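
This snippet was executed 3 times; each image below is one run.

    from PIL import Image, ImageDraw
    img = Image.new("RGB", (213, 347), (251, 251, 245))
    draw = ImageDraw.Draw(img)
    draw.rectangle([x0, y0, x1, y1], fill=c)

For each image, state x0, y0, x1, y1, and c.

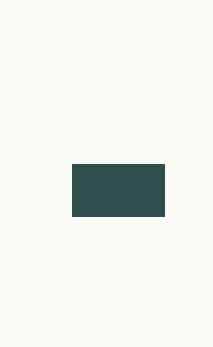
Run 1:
x0 = 72; y0 = 164; x1 = 164; y1 = 216; c = 'darkslategray'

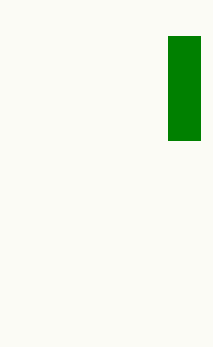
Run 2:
x0 = 168; y0 = 36; x1 = 200; y1 = 140; c = 'green'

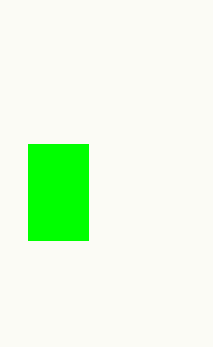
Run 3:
x0 = 28; y0 = 144; x1 = 88; y1 = 240; c = 'lime'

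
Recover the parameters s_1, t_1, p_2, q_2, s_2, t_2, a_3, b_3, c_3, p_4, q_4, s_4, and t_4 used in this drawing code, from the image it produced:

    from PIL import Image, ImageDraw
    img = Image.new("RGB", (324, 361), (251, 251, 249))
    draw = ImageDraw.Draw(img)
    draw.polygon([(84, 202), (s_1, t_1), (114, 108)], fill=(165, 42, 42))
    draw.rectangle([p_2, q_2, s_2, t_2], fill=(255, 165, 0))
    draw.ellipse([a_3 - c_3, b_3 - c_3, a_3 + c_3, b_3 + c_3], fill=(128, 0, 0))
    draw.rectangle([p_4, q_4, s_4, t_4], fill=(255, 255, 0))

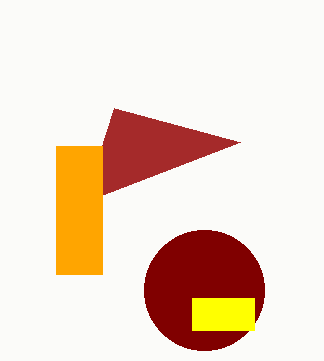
s_1 = 240; t_1 = 142; p_2 = 56; q_2 = 146; s_2 = 102; t_2 = 274; a_3 = 204; b_3 = 290; c_3 = 60; p_4 = 192; q_4 = 298; s_4 = 254; t_4 = 330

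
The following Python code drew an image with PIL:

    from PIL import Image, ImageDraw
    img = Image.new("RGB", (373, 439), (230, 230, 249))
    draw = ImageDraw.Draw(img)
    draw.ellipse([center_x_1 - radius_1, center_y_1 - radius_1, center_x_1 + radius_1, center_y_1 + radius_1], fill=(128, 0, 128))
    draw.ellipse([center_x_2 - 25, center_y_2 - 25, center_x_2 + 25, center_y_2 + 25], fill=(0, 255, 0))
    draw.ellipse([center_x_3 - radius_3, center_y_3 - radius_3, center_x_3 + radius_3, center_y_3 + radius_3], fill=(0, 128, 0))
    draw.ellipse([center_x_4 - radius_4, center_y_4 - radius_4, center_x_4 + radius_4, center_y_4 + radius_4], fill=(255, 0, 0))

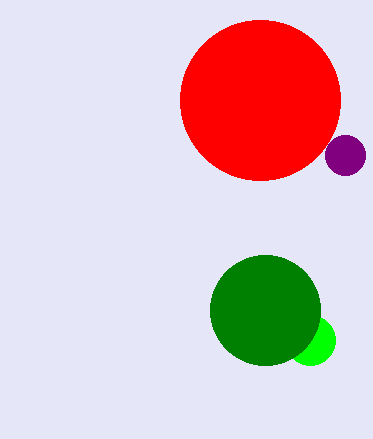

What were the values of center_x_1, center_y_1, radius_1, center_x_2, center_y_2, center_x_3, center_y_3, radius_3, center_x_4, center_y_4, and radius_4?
center_x_1 = 345, center_y_1 = 155, radius_1 = 20, center_x_2 = 310, center_y_2 = 340, center_x_3 = 265, center_y_3 = 310, radius_3 = 55, center_x_4 = 260, center_y_4 = 100, radius_4 = 80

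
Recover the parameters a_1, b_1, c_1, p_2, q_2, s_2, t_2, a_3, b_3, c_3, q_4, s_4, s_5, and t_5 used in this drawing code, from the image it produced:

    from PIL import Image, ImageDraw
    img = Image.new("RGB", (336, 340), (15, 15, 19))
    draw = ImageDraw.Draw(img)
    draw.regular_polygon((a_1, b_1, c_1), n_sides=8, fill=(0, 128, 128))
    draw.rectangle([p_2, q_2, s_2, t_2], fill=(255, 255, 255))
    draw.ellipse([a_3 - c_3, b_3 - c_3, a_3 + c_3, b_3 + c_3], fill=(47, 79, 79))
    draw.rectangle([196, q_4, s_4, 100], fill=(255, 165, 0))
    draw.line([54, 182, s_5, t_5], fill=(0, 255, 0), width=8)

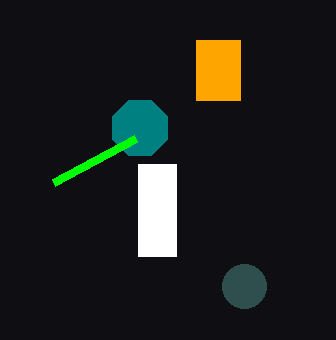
a_1 = 140; b_1 = 128; c_1 = 30; p_2 = 138; q_2 = 164; s_2 = 176; t_2 = 256; a_3 = 244; b_3 = 286; c_3 = 22; q_4 = 40; s_4 = 240; s_5 = 136; t_5 = 138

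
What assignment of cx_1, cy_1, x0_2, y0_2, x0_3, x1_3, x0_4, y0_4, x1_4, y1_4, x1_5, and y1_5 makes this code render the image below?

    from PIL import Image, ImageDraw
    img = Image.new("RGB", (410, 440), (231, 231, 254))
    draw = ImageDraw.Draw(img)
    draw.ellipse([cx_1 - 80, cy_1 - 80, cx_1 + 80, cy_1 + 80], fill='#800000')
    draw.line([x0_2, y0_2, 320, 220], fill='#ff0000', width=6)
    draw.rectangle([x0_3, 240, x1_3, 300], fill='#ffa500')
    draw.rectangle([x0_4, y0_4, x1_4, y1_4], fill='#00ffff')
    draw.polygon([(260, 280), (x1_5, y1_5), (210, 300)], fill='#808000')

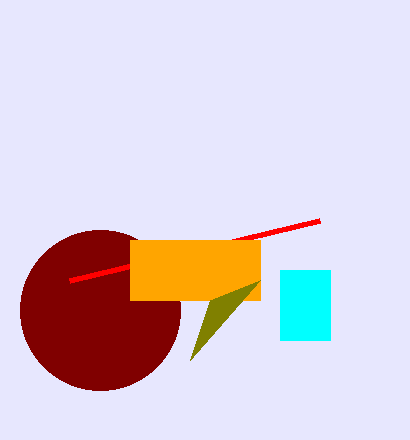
cx_1 = 100
cy_1 = 310
x0_2 = 70
y0_2 = 280
x0_3 = 130
x1_3 = 260
x0_4 = 280
y0_4 = 270
x1_4 = 330
y1_4 = 340
x1_5 = 190
y1_5 = 360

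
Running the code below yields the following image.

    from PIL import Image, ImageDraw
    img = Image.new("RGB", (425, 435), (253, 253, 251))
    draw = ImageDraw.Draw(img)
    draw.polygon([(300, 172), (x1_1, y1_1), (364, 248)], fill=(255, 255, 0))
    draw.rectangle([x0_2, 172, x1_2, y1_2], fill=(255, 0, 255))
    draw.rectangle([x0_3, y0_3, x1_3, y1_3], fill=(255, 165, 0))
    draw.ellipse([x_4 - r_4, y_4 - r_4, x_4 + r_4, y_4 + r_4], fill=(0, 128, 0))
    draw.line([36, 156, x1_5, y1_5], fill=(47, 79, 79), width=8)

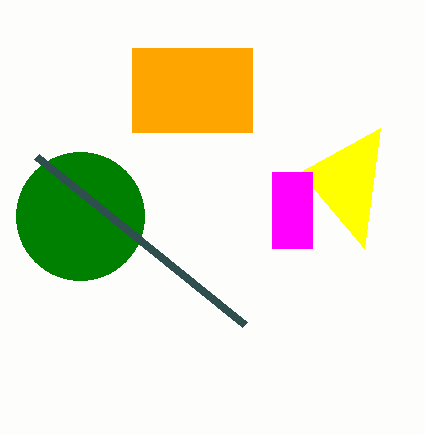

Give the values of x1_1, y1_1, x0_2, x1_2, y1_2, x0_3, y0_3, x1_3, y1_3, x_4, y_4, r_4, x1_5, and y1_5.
x1_1 = 380; y1_1 = 128; x0_2 = 272; x1_2 = 312; y1_2 = 248; x0_3 = 132; y0_3 = 48; x1_3 = 252; y1_3 = 132; x_4 = 80; y_4 = 216; r_4 = 64; x1_5 = 244; y1_5 = 324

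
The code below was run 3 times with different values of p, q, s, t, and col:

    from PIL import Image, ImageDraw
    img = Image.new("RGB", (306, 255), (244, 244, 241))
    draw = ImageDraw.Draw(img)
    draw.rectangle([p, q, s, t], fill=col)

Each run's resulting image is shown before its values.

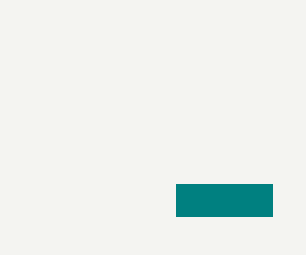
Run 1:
p = 176; q = 184; s = 272; t = 216; col = 'teal'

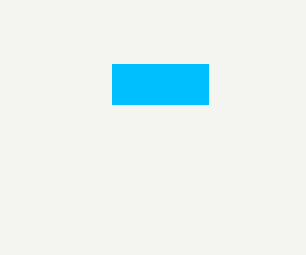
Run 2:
p = 112, q = 64, s = 208, t = 104, col = 'deepskyblue'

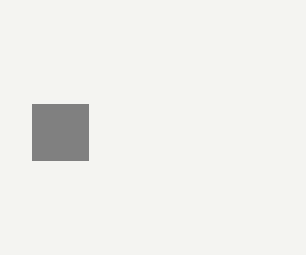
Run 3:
p = 32, q = 104, s = 88, t = 160, col = 'gray'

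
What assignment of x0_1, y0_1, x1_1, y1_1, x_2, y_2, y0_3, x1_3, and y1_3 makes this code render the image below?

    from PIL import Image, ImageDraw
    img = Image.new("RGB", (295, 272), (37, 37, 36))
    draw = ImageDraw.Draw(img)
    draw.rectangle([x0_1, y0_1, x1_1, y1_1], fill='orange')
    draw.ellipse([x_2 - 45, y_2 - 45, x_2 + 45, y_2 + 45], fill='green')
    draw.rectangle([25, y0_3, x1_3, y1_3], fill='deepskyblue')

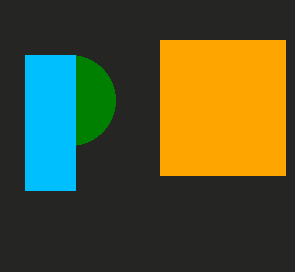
x0_1 = 160
y0_1 = 40
x1_1 = 285
y1_1 = 175
x_2 = 70
y_2 = 100
y0_3 = 55
x1_3 = 75
y1_3 = 190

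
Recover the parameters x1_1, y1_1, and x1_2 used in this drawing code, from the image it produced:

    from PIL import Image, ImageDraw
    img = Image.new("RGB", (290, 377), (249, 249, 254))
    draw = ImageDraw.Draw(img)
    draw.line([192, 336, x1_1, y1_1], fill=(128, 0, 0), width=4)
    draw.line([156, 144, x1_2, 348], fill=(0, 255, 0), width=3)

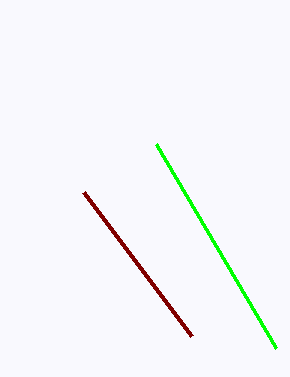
x1_1 = 84, y1_1 = 192, x1_2 = 276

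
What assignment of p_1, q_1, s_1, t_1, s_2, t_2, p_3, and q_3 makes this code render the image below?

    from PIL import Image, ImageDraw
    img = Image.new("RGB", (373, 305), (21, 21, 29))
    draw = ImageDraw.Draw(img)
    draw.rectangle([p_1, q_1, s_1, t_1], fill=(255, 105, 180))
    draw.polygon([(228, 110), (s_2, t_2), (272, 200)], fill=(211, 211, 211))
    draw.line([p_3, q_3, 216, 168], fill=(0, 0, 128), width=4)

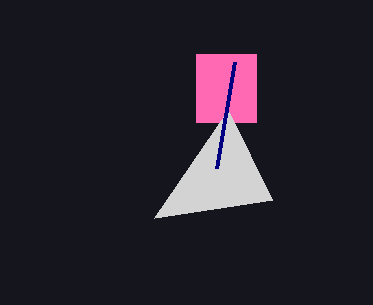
p_1 = 196, q_1 = 54, s_1 = 256, t_1 = 122, s_2 = 154, t_2 = 218, p_3 = 234, q_3 = 62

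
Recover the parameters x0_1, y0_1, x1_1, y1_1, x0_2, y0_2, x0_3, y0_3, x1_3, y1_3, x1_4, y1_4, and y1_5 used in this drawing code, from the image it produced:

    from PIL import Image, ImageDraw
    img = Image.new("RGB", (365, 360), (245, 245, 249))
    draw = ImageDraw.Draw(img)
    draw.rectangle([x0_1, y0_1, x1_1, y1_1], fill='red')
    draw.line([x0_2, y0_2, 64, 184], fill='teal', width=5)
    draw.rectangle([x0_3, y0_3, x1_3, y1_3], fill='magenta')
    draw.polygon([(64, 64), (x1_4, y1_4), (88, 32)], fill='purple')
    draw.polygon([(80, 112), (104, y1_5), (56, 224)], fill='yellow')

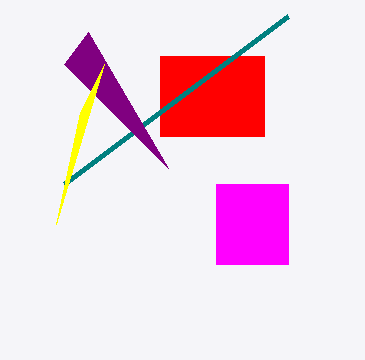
x0_1 = 160; y0_1 = 56; x1_1 = 264; y1_1 = 136; x0_2 = 288; y0_2 = 16; x0_3 = 216; y0_3 = 184; x1_3 = 288; y1_3 = 264; x1_4 = 168; y1_4 = 168; y1_5 = 64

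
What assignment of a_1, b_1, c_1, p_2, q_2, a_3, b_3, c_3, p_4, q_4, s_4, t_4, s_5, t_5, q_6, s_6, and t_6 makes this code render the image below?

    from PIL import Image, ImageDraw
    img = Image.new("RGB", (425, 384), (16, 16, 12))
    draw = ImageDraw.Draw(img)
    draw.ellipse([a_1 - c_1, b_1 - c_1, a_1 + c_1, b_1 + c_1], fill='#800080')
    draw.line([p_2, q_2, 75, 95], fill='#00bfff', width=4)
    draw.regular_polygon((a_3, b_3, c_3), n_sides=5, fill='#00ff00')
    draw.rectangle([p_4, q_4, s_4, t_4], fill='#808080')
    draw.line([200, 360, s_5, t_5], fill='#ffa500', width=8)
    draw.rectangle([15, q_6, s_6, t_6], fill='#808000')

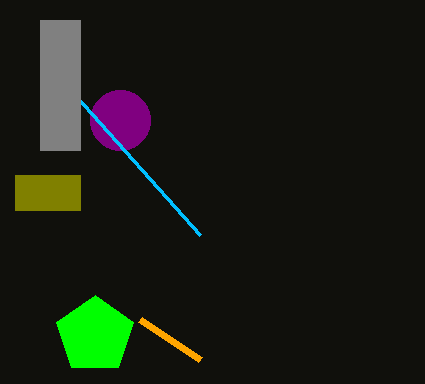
a_1 = 120, b_1 = 120, c_1 = 30, p_2 = 200, q_2 = 235, a_3 = 95, b_3 = 335, c_3 = 40, p_4 = 40, q_4 = 20, s_4 = 80, t_4 = 150, s_5 = 140, t_5 = 320, q_6 = 175, s_6 = 80, t_6 = 210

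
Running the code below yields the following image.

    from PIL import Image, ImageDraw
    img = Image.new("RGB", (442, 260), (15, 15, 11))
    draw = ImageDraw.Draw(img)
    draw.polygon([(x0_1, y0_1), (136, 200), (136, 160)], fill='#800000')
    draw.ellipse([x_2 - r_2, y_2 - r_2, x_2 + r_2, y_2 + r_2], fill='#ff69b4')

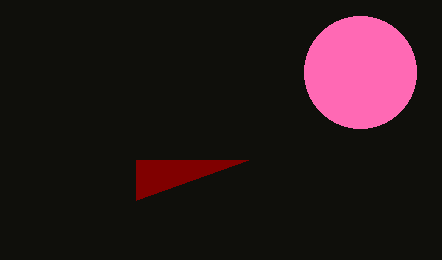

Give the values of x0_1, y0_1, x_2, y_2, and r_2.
x0_1 = 248; y0_1 = 160; x_2 = 360; y_2 = 72; r_2 = 56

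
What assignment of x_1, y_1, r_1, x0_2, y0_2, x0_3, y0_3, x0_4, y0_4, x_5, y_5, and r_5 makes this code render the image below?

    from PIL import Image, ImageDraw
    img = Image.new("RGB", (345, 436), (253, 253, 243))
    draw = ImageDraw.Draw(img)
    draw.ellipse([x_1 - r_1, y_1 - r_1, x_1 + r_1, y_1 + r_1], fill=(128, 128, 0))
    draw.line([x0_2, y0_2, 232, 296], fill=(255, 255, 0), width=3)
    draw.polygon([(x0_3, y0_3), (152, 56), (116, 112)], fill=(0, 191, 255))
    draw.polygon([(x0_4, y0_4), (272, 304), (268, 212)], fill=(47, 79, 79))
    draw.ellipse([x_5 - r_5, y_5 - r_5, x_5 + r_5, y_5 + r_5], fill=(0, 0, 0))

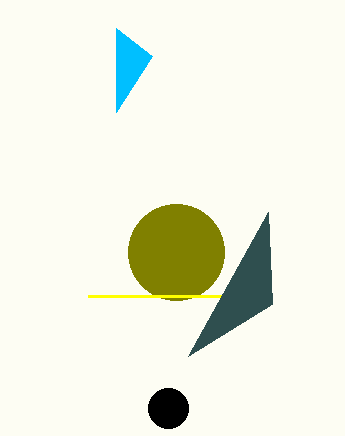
x_1 = 176; y_1 = 252; r_1 = 48; x0_2 = 88; y0_2 = 296; x0_3 = 116; y0_3 = 28; x0_4 = 188; y0_4 = 356; x_5 = 168; y_5 = 408; r_5 = 20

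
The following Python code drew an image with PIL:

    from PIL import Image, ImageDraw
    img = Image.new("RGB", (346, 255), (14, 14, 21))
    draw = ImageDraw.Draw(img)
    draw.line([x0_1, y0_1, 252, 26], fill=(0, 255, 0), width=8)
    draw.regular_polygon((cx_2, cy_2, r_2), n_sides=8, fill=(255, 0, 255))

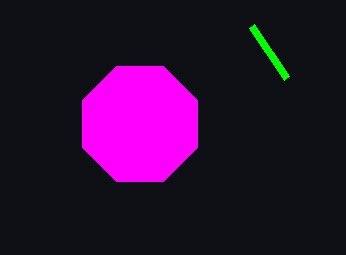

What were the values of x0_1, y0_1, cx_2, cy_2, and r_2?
x0_1 = 287, y0_1 = 78, cx_2 = 140, cy_2 = 124, r_2 = 62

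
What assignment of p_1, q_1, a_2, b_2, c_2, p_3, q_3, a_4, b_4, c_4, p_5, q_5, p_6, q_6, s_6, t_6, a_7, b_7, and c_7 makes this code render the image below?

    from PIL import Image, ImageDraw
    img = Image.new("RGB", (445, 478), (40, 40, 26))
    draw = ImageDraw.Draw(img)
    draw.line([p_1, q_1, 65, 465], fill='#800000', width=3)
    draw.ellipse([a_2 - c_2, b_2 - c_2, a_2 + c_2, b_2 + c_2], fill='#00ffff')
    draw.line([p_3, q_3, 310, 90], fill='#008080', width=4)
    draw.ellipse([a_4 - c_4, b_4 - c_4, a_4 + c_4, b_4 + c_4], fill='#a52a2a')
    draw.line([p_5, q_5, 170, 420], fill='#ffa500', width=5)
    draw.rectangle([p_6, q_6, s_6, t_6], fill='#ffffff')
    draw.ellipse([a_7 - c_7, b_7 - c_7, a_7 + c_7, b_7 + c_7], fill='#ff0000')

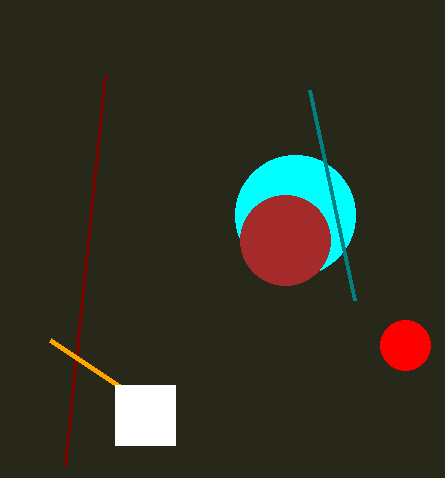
p_1 = 105
q_1 = 75
a_2 = 295
b_2 = 215
c_2 = 60
p_3 = 355
q_3 = 300
a_4 = 285
b_4 = 240
c_4 = 45
p_5 = 50
q_5 = 340
p_6 = 115
q_6 = 385
s_6 = 175
t_6 = 445
a_7 = 405
b_7 = 345
c_7 = 25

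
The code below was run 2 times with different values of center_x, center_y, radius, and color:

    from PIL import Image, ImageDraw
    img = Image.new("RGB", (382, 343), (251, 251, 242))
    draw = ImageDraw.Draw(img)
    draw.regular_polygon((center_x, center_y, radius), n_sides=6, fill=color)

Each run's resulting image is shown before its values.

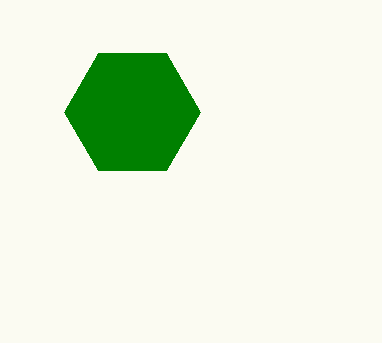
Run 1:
center_x = 132; center_y = 112; radius = 68; color = 'green'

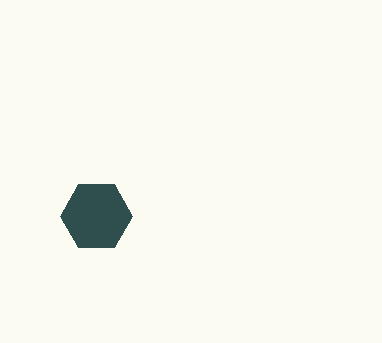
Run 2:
center_x = 96
center_y = 216
radius = 36
color = 'darkslategray'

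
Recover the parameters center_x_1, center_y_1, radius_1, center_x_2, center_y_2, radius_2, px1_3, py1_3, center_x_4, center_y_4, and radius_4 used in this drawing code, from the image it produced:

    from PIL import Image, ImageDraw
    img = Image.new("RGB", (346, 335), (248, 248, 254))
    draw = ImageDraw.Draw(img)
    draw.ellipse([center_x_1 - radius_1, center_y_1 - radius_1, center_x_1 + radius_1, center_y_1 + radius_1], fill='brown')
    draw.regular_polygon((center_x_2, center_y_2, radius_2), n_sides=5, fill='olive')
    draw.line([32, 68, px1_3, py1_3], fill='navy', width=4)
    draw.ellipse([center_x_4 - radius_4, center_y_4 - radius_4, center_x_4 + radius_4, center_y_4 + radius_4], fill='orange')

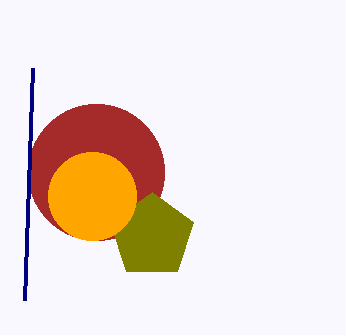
center_x_1 = 96, center_y_1 = 172, radius_1 = 68, center_x_2 = 152, center_y_2 = 236, radius_2 = 44, px1_3 = 24, py1_3 = 300, center_x_4 = 92, center_y_4 = 196, radius_4 = 44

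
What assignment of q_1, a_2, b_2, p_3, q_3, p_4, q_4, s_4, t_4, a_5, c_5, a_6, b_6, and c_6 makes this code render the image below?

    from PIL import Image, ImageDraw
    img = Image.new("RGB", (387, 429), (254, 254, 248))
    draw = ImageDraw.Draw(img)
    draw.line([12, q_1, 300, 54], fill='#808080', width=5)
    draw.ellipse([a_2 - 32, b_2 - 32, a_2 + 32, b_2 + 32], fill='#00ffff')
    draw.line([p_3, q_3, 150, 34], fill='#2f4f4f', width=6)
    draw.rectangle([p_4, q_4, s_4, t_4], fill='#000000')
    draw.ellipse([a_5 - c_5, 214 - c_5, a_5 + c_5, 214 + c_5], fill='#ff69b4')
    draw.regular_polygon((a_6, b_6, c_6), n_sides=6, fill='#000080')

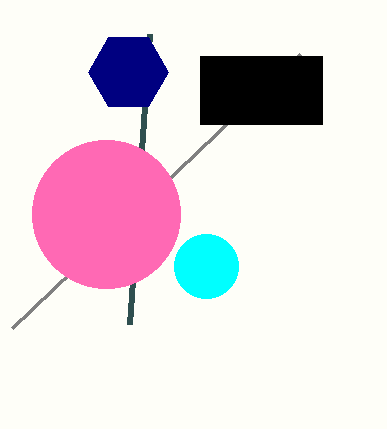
q_1 = 328, a_2 = 206, b_2 = 266, p_3 = 130, q_3 = 324, p_4 = 200, q_4 = 56, s_4 = 322, t_4 = 124, a_5 = 106, c_5 = 74, a_6 = 128, b_6 = 72, c_6 = 40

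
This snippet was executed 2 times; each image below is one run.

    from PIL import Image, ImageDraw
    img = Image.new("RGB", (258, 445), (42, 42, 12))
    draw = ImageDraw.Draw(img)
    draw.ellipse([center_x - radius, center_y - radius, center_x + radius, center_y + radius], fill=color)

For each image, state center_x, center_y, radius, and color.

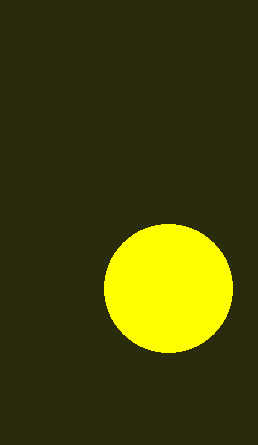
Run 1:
center_x = 168
center_y = 288
radius = 64
color = 'yellow'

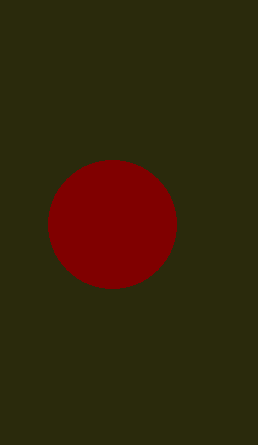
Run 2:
center_x = 112; center_y = 224; radius = 64; color = 'maroon'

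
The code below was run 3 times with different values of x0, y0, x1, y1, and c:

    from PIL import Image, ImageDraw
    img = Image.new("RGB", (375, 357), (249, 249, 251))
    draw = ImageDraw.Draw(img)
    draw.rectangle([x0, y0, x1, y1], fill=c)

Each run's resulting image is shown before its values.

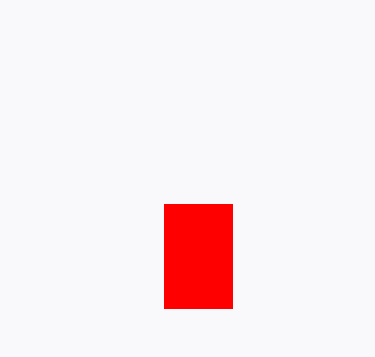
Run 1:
x0 = 164; y0 = 204; x1 = 232; y1 = 308; c = 'red'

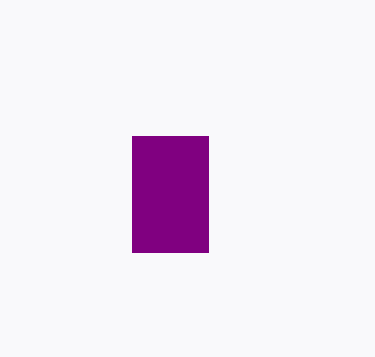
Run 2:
x0 = 132; y0 = 136; x1 = 208; y1 = 252; c = 'purple'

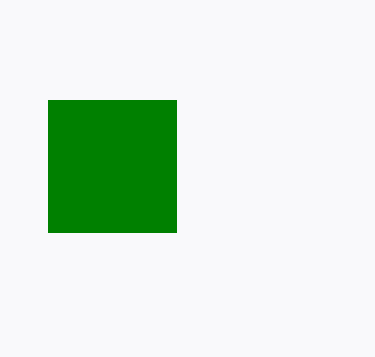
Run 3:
x0 = 48
y0 = 100
x1 = 176
y1 = 232
c = 'green'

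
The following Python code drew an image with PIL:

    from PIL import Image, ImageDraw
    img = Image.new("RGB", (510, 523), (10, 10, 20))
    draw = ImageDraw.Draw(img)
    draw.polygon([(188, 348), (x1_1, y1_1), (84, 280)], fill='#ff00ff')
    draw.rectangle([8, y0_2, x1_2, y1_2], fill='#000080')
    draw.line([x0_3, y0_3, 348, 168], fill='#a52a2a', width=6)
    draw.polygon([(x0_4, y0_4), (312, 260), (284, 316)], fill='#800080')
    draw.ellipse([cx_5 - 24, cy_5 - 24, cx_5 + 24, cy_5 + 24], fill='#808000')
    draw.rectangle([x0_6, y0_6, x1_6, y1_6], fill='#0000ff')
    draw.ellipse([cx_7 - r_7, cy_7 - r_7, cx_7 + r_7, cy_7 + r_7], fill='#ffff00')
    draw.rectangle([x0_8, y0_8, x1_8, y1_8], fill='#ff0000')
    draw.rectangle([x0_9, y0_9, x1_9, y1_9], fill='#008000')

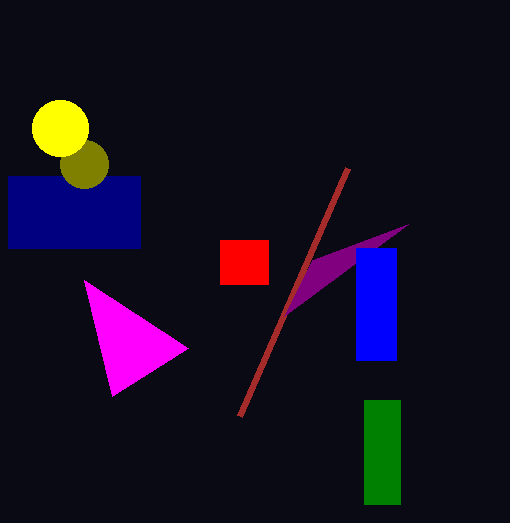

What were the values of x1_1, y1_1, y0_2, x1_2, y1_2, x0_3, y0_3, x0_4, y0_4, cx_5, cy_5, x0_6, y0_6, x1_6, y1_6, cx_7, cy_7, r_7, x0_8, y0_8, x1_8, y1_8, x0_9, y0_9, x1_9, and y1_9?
x1_1 = 112
y1_1 = 396
y0_2 = 176
x1_2 = 140
y1_2 = 248
x0_3 = 240
y0_3 = 416
x0_4 = 408
y0_4 = 224
cx_5 = 84
cy_5 = 164
x0_6 = 356
y0_6 = 248
x1_6 = 396
y1_6 = 360
cx_7 = 60
cy_7 = 128
r_7 = 28
x0_8 = 220
y0_8 = 240
x1_8 = 268
y1_8 = 284
x0_9 = 364
y0_9 = 400
x1_9 = 400
y1_9 = 504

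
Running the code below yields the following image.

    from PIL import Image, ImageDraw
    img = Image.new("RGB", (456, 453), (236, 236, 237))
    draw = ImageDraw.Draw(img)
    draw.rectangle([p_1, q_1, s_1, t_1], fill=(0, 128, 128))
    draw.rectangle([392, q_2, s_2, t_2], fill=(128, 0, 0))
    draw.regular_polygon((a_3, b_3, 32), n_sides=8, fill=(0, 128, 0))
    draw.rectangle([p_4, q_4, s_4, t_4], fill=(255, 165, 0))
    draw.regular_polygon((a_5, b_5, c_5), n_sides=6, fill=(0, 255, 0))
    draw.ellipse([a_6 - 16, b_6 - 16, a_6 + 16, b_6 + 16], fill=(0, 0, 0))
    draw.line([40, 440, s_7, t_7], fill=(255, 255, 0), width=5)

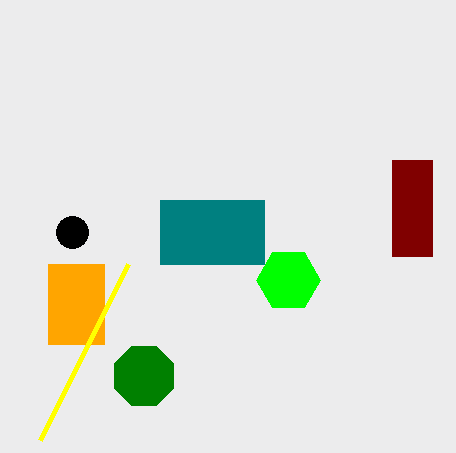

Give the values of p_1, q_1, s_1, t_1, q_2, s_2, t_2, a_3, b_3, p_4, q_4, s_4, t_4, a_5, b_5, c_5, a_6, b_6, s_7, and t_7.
p_1 = 160; q_1 = 200; s_1 = 264; t_1 = 264; q_2 = 160; s_2 = 432; t_2 = 256; a_3 = 144; b_3 = 376; p_4 = 48; q_4 = 264; s_4 = 104; t_4 = 344; a_5 = 288; b_5 = 280; c_5 = 32; a_6 = 72; b_6 = 232; s_7 = 128; t_7 = 264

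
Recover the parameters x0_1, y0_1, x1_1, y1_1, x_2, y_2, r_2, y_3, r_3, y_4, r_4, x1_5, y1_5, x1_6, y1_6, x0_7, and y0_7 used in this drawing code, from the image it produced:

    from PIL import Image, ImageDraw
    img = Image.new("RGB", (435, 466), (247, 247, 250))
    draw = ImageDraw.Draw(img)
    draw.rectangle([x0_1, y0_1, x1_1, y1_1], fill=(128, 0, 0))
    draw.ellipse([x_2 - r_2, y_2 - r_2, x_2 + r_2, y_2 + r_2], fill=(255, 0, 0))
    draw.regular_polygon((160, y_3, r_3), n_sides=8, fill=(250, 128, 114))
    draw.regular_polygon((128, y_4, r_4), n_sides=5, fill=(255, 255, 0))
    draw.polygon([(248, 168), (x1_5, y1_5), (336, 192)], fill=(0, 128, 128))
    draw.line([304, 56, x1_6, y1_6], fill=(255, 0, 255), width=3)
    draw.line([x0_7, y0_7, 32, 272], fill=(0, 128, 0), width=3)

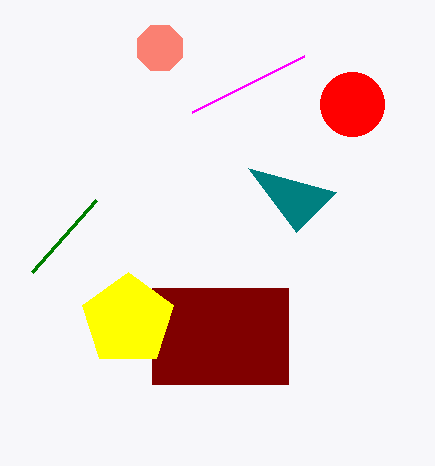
x0_1 = 152
y0_1 = 288
x1_1 = 288
y1_1 = 384
x_2 = 352
y_2 = 104
r_2 = 32
y_3 = 48
r_3 = 24
y_4 = 320
r_4 = 48
x1_5 = 296
y1_5 = 232
x1_6 = 192
y1_6 = 112
x0_7 = 96
y0_7 = 200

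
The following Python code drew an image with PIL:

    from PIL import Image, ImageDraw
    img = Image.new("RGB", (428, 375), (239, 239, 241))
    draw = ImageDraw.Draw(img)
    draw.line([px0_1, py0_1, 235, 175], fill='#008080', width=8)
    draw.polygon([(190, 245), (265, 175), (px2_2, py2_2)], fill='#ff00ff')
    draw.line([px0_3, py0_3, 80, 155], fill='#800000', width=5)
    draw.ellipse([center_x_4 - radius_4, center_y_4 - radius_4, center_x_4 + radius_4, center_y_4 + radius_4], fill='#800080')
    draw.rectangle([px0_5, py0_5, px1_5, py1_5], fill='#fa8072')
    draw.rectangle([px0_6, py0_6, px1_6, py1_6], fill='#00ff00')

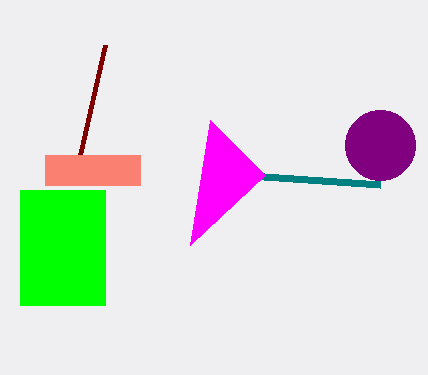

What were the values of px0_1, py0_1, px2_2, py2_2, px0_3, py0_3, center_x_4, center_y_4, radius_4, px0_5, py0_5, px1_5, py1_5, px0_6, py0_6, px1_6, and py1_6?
px0_1 = 380; py0_1 = 185; px2_2 = 210; py2_2 = 120; px0_3 = 105; py0_3 = 45; center_x_4 = 380; center_y_4 = 145; radius_4 = 35; px0_5 = 45; py0_5 = 155; px1_5 = 140; py1_5 = 185; px0_6 = 20; py0_6 = 190; px1_6 = 105; py1_6 = 305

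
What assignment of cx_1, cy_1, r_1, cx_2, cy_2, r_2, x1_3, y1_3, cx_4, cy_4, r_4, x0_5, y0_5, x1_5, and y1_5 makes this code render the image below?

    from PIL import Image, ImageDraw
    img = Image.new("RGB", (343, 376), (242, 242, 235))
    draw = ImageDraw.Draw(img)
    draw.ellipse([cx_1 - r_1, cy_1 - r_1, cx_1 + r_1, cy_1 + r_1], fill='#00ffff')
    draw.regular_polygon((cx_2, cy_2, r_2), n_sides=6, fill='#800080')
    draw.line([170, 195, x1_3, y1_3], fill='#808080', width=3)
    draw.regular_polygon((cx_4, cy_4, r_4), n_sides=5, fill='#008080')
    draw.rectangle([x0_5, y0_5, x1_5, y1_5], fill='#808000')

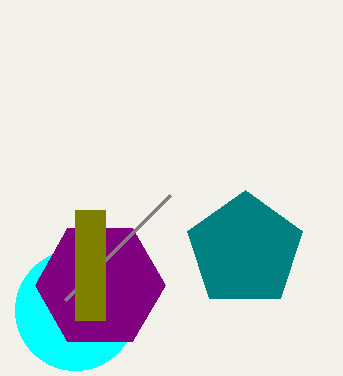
cx_1 = 75
cy_1 = 310
r_1 = 60
cx_2 = 100
cy_2 = 285
r_2 = 65
x1_3 = 65
y1_3 = 300
cx_4 = 245
cy_4 = 250
r_4 = 60
x0_5 = 75
y0_5 = 210
x1_5 = 105
y1_5 = 320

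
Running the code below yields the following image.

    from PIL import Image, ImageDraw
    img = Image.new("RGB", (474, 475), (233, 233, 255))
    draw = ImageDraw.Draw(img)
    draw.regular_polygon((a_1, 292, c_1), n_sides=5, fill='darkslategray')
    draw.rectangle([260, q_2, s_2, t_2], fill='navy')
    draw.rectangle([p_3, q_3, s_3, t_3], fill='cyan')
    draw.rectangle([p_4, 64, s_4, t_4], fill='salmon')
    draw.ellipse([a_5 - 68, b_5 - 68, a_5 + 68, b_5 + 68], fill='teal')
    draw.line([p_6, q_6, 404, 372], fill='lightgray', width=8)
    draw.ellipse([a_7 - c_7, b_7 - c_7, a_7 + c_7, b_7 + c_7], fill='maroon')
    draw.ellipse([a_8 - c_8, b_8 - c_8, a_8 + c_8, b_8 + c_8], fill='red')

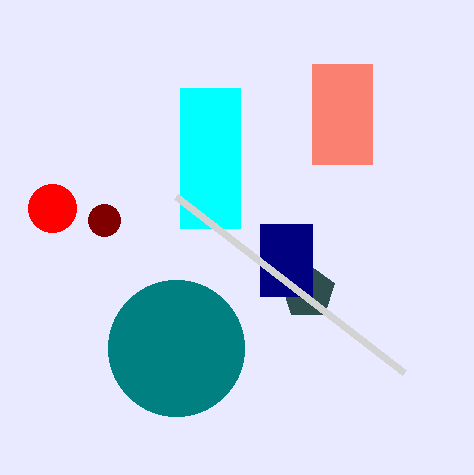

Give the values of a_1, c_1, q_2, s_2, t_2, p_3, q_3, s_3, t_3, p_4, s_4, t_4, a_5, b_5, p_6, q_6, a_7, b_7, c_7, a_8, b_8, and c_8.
a_1 = 308; c_1 = 28; q_2 = 224; s_2 = 312; t_2 = 296; p_3 = 180; q_3 = 88; s_3 = 240; t_3 = 228; p_4 = 312; s_4 = 372; t_4 = 164; a_5 = 176; b_5 = 348; p_6 = 176; q_6 = 196; a_7 = 104; b_7 = 220; c_7 = 16; a_8 = 52; b_8 = 208; c_8 = 24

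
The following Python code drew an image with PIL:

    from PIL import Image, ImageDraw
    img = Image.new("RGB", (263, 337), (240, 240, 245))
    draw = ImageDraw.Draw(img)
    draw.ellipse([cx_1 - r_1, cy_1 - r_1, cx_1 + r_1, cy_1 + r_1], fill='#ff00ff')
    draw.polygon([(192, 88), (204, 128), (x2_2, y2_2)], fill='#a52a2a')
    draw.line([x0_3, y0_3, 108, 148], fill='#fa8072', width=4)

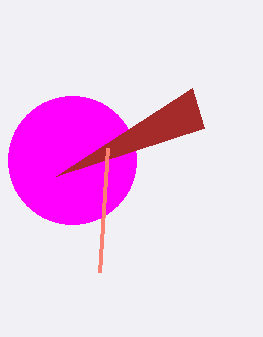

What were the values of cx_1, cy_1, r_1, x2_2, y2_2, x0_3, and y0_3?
cx_1 = 72; cy_1 = 160; r_1 = 64; x2_2 = 56; y2_2 = 176; x0_3 = 100; y0_3 = 272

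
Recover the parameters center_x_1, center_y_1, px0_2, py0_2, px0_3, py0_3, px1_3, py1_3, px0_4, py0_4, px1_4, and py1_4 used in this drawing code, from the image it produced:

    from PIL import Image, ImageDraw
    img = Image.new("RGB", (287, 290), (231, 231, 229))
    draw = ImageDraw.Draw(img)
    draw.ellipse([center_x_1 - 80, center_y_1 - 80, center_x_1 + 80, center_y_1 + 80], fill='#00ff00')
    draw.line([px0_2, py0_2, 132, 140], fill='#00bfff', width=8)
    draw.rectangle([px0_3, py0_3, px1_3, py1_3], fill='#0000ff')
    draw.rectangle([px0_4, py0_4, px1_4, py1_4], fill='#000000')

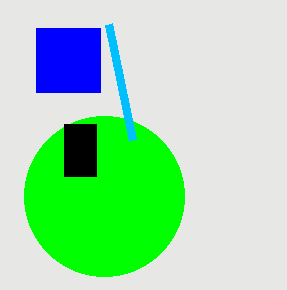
center_x_1 = 104; center_y_1 = 196; px0_2 = 108; py0_2 = 24; px0_3 = 36; py0_3 = 28; px1_3 = 100; py1_3 = 92; px0_4 = 64; py0_4 = 124; px1_4 = 96; py1_4 = 176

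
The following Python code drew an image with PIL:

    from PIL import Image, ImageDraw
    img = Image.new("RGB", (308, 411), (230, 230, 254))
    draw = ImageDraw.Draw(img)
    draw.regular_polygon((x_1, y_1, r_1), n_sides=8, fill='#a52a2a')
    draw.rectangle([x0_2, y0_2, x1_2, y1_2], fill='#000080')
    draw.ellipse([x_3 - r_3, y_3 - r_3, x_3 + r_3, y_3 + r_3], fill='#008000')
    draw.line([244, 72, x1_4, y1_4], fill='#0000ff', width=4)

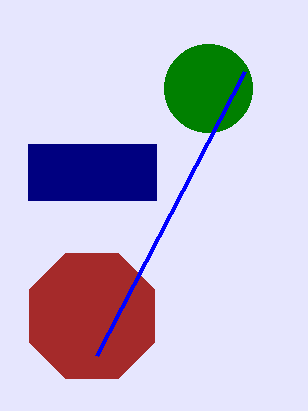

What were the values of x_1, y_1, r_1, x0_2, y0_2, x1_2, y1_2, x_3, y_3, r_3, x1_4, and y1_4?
x_1 = 92, y_1 = 316, r_1 = 68, x0_2 = 28, y0_2 = 144, x1_2 = 156, y1_2 = 200, x_3 = 208, y_3 = 88, r_3 = 44, x1_4 = 96, y1_4 = 356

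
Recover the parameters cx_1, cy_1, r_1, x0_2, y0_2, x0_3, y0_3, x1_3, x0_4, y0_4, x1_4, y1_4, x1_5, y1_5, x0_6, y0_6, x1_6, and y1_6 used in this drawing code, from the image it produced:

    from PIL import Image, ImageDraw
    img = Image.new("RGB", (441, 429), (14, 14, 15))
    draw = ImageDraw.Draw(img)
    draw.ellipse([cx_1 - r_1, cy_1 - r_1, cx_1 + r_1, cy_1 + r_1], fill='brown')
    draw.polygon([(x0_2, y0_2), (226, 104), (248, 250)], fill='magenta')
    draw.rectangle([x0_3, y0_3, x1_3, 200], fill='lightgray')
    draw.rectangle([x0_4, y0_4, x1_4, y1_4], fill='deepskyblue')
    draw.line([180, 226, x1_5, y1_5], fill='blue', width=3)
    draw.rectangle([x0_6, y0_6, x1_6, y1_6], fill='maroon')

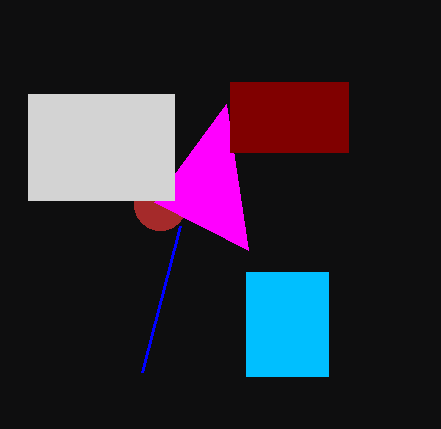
cx_1 = 160
cy_1 = 204
r_1 = 26
x0_2 = 154
y0_2 = 202
x0_3 = 28
y0_3 = 94
x1_3 = 174
x0_4 = 246
y0_4 = 272
x1_4 = 328
y1_4 = 376
x1_5 = 142
y1_5 = 372
x0_6 = 230
y0_6 = 82
x1_6 = 348
y1_6 = 152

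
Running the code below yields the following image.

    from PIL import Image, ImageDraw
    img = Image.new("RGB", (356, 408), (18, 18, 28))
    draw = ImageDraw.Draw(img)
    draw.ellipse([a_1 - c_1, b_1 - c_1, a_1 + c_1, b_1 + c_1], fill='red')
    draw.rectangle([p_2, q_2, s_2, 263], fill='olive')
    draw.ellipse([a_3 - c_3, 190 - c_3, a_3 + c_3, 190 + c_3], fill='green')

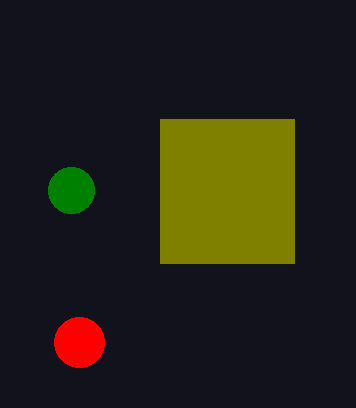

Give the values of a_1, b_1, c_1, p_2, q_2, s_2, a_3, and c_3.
a_1 = 79; b_1 = 342; c_1 = 25; p_2 = 160; q_2 = 119; s_2 = 294; a_3 = 71; c_3 = 23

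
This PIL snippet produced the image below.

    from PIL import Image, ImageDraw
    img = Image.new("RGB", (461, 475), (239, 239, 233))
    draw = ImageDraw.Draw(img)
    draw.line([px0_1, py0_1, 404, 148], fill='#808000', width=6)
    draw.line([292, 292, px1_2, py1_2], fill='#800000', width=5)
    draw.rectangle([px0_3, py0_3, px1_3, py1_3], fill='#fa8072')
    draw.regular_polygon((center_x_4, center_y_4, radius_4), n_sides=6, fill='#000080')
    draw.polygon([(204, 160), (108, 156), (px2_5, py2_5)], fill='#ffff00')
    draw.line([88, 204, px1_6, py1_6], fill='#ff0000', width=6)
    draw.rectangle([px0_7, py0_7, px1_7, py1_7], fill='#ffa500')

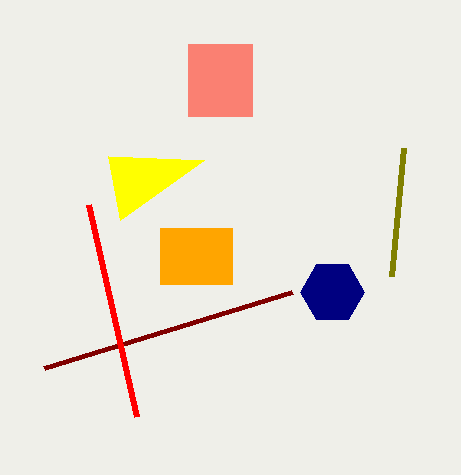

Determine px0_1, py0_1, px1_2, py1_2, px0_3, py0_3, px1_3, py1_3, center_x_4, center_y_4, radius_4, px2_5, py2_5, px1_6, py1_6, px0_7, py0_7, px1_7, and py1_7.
px0_1 = 392, py0_1 = 276, px1_2 = 44, py1_2 = 368, px0_3 = 188, py0_3 = 44, px1_3 = 252, py1_3 = 116, center_x_4 = 332, center_y_4 = 292, radius_4 = 32, px2_5 = 120, py2_5 = 220, px1_6 = 136, py1_6 = 416, px0_7 = 160, py0_7 = 228, px1_7 = 232, py1_7 = 284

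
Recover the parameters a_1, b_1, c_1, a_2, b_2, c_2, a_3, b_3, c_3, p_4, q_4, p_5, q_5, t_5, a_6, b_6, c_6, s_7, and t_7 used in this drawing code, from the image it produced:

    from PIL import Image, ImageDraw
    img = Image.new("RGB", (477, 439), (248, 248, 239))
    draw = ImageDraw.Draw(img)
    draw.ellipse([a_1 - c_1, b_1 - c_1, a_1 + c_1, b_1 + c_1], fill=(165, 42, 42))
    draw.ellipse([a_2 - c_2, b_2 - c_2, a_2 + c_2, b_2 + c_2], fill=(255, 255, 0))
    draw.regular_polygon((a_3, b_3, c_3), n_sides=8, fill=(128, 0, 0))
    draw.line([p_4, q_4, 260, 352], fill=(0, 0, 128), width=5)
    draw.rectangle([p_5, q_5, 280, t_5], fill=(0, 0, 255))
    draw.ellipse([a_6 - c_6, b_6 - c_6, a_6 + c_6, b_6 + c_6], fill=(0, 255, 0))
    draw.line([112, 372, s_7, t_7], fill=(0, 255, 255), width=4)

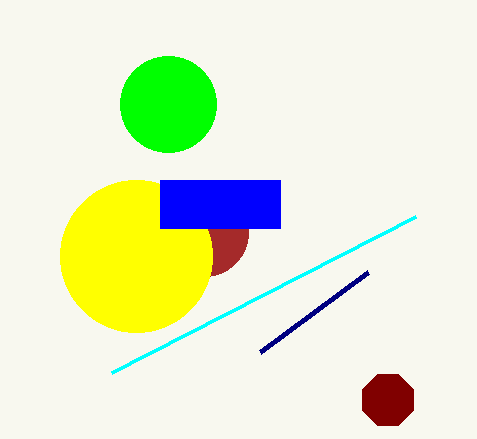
a_1 = 204
b_1 = 232
c_1 = 44
a_2 = 136
b_2 = 256
c_2 = 76
a_3 = 388
b_3 = 400
c_3 = 28
p_4 = 368
q_4 = 272
p_5 = 160
q_5 = 180
t_5 = 228
a_6 = 168
b_6 = 104
c_6 = 48
s_7 = 416
t_7 = 216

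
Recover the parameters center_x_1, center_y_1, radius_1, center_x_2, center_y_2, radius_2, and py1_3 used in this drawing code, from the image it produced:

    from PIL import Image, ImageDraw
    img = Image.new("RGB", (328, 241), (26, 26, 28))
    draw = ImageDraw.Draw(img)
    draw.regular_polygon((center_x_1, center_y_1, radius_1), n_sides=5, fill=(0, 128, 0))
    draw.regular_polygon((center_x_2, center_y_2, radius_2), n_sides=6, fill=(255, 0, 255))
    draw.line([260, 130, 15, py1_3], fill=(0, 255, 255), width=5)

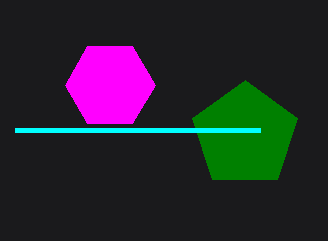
center_x_1 = 245, center_y_1 = 135, radius_1 = 55, center_x_2 = 110, center_y_2 = 85, radius_2 = 45, py1_3 = 130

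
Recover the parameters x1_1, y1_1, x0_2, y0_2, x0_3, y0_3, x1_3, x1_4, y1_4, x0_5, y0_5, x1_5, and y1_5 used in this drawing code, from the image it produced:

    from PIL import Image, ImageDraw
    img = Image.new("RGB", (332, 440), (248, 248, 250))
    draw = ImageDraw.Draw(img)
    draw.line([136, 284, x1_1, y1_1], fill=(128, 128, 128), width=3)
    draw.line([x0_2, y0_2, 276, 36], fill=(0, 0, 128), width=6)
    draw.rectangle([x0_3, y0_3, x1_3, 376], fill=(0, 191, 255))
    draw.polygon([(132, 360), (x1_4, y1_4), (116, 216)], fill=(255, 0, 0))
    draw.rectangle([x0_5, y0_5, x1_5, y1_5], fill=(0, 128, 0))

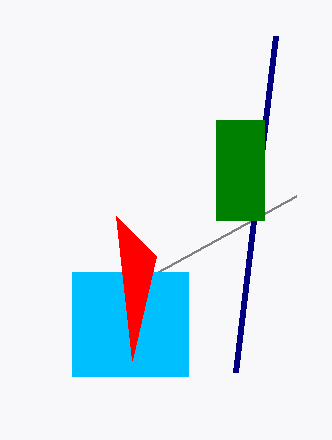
x1_1 = 296
y1_1 = 196
x0_2 = 236
y0_2 = 372
x0_3 = 72
y0_3 = 272
x1_3 = 188
x1_4 = 156
y1_4 = 256
x0_5 = 216
y0_5 = 120
x1_5 = 264
y1_5 = 220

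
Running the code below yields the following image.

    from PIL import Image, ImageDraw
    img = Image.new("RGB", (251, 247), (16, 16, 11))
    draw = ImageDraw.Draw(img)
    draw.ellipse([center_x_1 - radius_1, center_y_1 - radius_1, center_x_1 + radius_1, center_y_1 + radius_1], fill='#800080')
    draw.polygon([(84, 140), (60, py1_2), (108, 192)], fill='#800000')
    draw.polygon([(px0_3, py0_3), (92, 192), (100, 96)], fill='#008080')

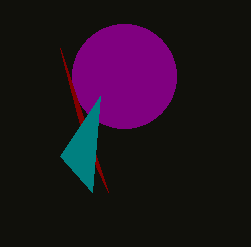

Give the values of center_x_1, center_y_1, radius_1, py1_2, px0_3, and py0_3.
center_x_1 = 124
center_y_1 = 76
radius_1 = 52
py1_2 = 48
px0_3 = 60
py0_3 = 156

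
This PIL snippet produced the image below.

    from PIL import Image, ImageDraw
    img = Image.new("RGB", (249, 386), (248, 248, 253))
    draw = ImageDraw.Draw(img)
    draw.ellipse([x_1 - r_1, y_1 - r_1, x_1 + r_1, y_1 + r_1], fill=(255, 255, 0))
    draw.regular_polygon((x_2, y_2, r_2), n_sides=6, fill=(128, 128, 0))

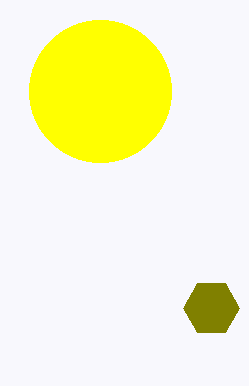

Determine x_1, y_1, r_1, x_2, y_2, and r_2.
x_1 = 100
y_1 = 91
r_1 = 71
x_2 = 211
y_2 = 308
r_2 = 28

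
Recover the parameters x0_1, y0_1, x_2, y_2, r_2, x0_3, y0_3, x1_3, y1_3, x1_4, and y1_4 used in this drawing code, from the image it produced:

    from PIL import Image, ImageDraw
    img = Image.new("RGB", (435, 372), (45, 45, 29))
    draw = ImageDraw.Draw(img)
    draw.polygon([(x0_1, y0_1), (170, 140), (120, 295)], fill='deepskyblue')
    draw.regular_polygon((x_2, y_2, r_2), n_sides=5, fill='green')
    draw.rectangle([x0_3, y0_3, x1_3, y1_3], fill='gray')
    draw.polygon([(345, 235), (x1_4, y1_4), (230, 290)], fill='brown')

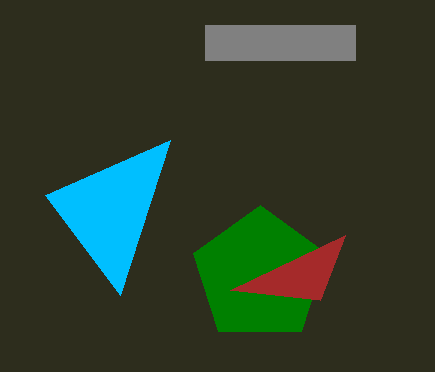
x0_1 = 45
y0_1 = 195
x_2 = 260
y_2 = 275
r_2 = 70
x0_3 = 205
y0_3 = 25
x1_3 = 355
y1_3 = 60
x1_4 = 320
y1_4 = 300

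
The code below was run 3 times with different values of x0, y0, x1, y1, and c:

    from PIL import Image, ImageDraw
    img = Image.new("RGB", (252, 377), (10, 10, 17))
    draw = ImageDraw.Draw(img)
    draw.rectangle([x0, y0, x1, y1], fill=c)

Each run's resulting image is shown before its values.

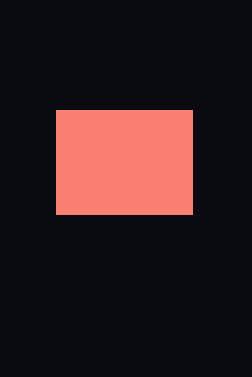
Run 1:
x0 = 56; y0 = 110; x1 = 192; y1 = 214; c = 'salmon'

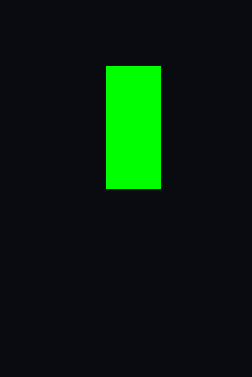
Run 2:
x0 = 106; y0 = 66; x1 = 160; y1 = 188; c = 'lime'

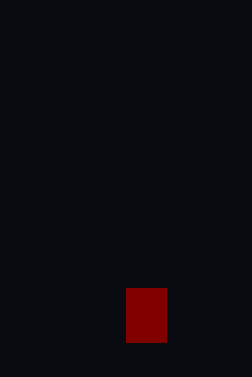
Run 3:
x0 = 126
y0 = 288
x1 = 166
y1 = 342
c = 'maroon'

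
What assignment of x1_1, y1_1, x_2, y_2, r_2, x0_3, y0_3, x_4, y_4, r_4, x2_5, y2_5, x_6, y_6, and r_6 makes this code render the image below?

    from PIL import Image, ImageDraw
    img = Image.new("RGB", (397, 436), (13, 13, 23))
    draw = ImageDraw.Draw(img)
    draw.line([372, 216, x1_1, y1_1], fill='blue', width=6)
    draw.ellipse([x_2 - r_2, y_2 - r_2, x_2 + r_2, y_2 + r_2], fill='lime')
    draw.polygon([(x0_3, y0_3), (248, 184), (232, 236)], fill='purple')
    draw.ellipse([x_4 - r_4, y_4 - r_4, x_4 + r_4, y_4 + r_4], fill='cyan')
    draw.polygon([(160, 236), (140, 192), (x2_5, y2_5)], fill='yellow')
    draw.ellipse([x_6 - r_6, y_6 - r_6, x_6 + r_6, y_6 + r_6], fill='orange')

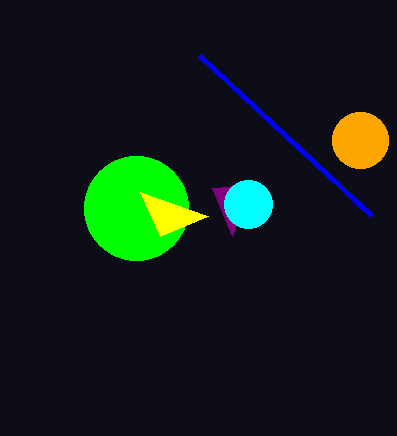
x1_1 = 200; y1_1 = 56; x_2 = 136; y_2 = 208; r_2 = 52; x0_3 = 212; y0_3 = 188; x_4 = 248; y_4 = 204; r_4 = 24; x2_5 = 208; y2_5 = 216; x_6 = 360; y_6 = 140; r_6 = 28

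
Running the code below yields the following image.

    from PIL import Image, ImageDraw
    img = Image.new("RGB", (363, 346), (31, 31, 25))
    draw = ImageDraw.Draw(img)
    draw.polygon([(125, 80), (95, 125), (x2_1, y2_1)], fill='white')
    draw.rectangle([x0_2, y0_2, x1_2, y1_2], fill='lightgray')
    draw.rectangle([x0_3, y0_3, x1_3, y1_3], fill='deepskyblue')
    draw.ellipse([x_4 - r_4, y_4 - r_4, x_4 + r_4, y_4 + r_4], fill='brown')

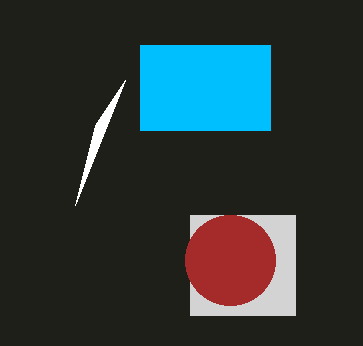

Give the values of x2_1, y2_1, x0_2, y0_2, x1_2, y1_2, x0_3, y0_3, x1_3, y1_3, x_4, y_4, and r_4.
x2_1 = 75; y2_1 = 205; x0_2 = 190; y0_2 = 215; x1_2 = 295; y1_2 = 315; x0_3 = 140; y0_3 = 45; x1_3 = 270; y1_3 = 130; x_4 = 230; y_4 = 260; r_4 = 45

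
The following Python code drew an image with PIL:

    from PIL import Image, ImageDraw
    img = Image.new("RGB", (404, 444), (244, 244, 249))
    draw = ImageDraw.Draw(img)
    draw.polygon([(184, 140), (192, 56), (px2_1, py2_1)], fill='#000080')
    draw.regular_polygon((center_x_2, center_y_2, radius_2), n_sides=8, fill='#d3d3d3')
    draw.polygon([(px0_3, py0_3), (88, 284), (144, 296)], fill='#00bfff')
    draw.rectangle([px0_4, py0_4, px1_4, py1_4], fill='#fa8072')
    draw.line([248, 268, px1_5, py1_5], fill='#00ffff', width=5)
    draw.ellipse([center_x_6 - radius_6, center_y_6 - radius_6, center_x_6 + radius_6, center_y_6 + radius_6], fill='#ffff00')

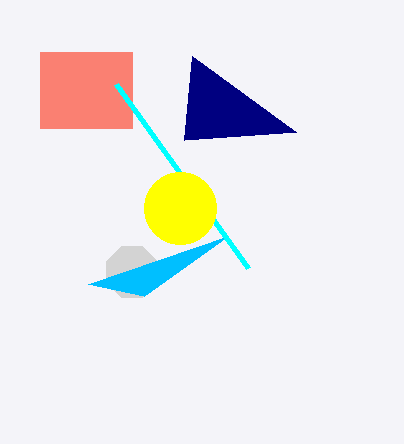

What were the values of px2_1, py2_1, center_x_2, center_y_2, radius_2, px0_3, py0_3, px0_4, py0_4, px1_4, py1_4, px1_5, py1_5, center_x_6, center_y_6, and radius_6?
px2_1 = 296
py2_1 = 132
center_x_2 = 132
center_y_2 = 272
radius_2 = 28
px0_3 = 228
py0_3 = 236
px0_4 = 40
py0_4 = 52
px1_4 = 132
py1_4 = 128
px1_5 = 116
py1_5 = 84
center_x_6 = 180
center_y_6 = 208
radius_6 = 36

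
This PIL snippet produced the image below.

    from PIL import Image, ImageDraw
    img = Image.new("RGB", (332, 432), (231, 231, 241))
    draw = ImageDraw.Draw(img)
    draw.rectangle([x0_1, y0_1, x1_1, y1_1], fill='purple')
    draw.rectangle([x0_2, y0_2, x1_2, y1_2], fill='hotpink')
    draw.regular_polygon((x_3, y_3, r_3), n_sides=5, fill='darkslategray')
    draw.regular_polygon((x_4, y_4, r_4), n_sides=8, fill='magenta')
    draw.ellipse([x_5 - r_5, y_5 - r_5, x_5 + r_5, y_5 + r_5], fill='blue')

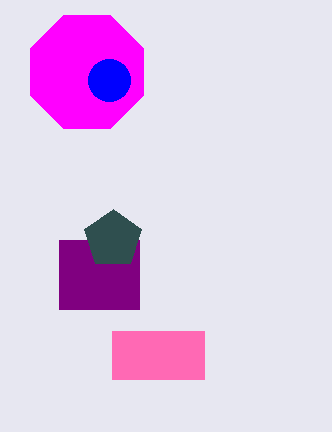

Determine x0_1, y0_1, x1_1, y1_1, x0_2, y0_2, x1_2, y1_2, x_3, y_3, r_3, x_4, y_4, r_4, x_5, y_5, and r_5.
x0_1 = 59
y0_1 = 240
x1_1 = 139
y1_1 = 309
x0_2 = 112
y0_2 = 331
x1_2 = 204
y1_2 = 379
x_3 = 113
y_3 = 239
r_3 = 30
x_4 = 87
y_4 = 72
r_4 = 61
x_5 = 109
y_5 = 80
r_5 = 21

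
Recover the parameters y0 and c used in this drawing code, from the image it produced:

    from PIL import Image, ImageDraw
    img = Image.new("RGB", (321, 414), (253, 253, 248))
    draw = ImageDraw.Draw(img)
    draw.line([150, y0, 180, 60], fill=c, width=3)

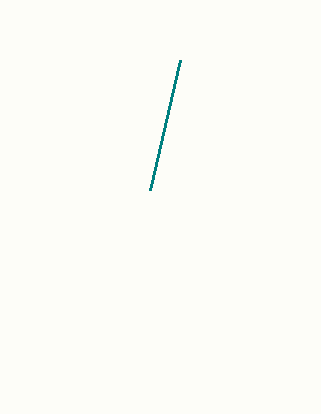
y0 = 190, c = 'teal'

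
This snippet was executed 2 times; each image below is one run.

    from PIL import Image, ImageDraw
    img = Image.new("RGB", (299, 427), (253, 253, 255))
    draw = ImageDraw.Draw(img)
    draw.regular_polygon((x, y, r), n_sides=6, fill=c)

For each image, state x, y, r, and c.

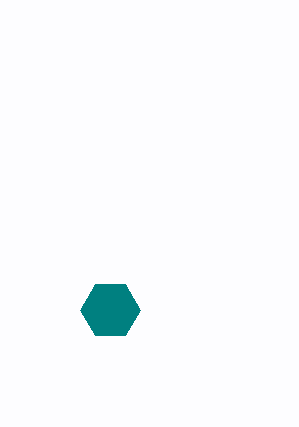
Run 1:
x = 110, y = 310, r = 30, c = 'teal'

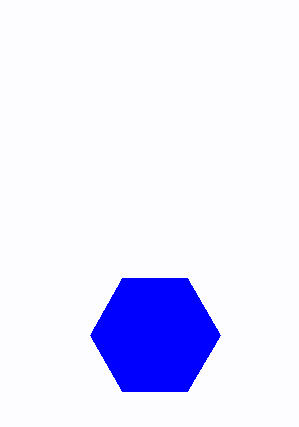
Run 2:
x = 155
y = 335
r = 65
c = 'blue'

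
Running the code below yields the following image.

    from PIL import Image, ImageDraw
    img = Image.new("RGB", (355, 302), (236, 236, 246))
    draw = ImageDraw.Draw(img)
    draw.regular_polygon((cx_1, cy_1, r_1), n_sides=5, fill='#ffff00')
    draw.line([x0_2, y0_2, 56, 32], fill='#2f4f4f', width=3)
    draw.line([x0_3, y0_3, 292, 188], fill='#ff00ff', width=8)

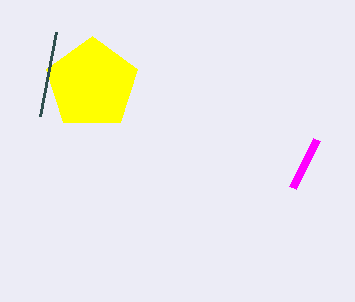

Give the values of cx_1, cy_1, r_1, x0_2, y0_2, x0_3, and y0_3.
cx_1 = 92
cy_1 = 84
r_1 = 48
x0_2 = 40
y0_2 = 116
x0_3 = 316
y0_3 = 140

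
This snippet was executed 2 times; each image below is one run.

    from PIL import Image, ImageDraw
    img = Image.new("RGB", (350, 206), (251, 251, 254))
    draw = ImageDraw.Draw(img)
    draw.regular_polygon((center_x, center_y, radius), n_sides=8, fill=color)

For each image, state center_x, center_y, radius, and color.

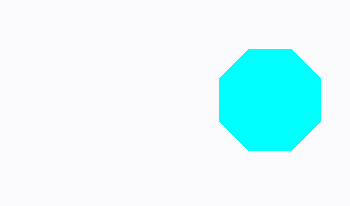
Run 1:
center_x = 270
center_y = 100
radius = 55
color = 'cyan'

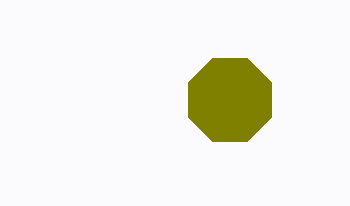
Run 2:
center_x = 230; center_y = 100; radius = 45; color = 'olive'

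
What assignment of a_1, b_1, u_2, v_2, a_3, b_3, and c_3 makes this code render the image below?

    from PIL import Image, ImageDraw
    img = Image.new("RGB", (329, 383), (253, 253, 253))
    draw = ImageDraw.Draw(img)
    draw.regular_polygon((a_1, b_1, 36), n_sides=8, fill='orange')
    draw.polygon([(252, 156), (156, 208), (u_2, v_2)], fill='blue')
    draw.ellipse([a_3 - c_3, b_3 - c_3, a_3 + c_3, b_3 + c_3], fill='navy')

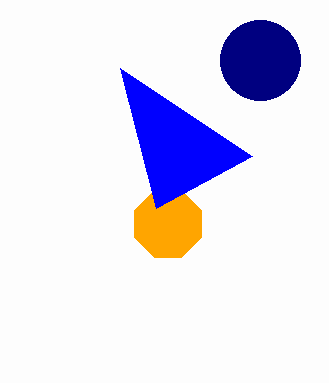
a_1 = 168; b_1 = 224; u_2 = 120; v_2 = 68; a_3 = 260; b_3 = 60; c_3 = 40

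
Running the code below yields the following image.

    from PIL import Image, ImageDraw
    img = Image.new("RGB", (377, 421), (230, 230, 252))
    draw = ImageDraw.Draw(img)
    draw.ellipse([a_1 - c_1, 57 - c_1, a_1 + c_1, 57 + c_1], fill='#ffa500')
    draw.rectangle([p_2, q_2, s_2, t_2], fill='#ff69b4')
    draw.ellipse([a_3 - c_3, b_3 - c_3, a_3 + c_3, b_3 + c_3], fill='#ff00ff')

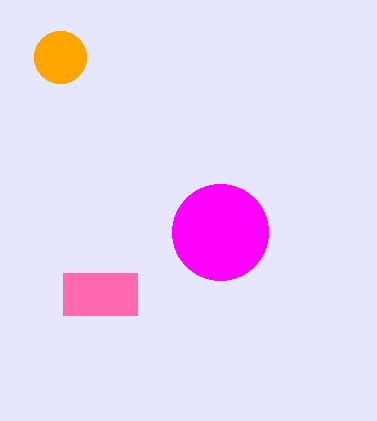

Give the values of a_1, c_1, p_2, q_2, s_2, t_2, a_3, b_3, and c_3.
a_1 = 60
c_1 = 26
p_2 = 63
q_2 = 273
s_2 = 137
t_2 = 315
a_3 = 220
b_3 = 232
c_3 = 48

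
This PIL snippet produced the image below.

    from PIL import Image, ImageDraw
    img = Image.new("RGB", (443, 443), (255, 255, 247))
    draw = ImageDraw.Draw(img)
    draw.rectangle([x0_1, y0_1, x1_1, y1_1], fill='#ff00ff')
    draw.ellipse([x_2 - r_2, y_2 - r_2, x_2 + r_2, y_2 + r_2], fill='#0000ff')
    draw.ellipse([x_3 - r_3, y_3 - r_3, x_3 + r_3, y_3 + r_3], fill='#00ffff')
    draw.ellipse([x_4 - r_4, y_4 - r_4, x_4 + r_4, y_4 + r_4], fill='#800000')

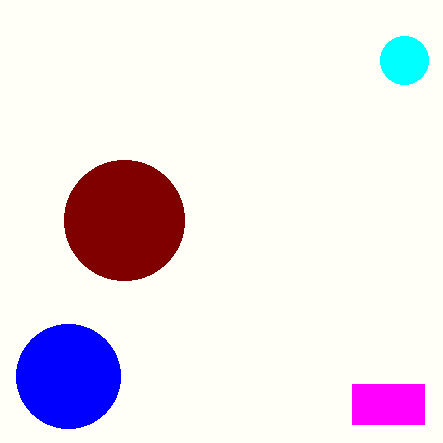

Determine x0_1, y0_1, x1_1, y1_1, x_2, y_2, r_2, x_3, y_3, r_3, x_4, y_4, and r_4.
x0_1 = 352, y0_1 = 384, x1_1 = 424, y1_1 = 424, x_2 = 68, y_2 = 376, r_2 = 52, x_3 = 404, y_3 = 60, r_3 = 24, x_4 = 124, y_4 = 220, r_4 = 60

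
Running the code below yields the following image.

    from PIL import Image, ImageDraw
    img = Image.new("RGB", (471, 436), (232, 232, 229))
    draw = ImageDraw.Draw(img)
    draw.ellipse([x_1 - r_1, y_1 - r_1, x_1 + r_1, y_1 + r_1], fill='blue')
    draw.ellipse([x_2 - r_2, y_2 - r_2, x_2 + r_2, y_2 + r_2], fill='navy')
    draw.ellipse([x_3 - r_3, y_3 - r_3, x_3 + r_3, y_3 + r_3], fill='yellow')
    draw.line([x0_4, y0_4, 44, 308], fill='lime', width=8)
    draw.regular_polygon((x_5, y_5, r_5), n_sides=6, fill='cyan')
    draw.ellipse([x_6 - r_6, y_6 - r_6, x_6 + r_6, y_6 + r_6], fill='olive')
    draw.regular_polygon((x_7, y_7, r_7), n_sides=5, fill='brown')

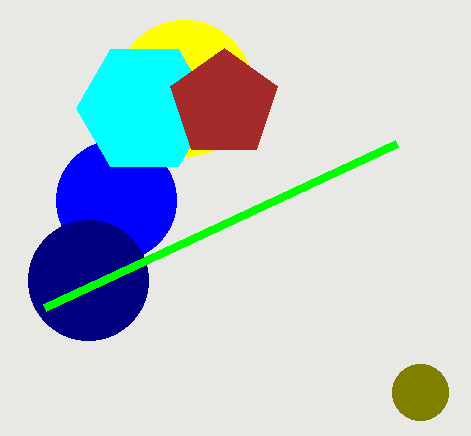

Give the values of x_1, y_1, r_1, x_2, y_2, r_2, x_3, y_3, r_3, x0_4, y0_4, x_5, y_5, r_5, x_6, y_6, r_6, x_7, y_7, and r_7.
x_1 = 116
y_1 = 200
r_1 = 60
x_2 = 88
y_2 = 280
r_2 = 60
x_3 = 184
y_3 = 88
r_3 = 68
x0_4 = 396
y0_4 = 144
x_5 = 144
y_5 = 108
r_5 = 68
x_6 = 420
y_6 = 392
r_6 = 28
x_7 = 224
y_7 = 104
r_7 = 56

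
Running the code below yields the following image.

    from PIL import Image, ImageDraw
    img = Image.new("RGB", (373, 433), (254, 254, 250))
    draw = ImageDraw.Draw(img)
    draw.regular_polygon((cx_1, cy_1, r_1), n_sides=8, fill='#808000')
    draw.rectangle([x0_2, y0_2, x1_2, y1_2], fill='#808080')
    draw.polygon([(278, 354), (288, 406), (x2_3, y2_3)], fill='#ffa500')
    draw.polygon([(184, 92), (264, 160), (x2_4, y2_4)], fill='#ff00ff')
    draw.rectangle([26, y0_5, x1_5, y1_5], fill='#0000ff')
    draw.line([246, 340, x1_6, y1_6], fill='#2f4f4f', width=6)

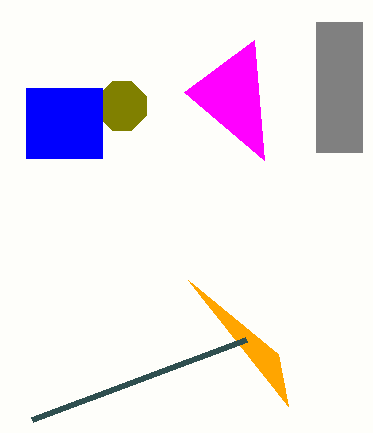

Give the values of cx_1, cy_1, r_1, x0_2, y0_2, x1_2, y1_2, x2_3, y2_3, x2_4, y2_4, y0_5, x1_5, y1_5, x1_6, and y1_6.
cx_1 = 122
cy_1 = 106
r_1 = 26
x0_2 = 316
y0_2 = 22
x1_2 = 362
y1_2 = 152
x2_3 = 188
y2_3 = 280
x2_4 = 254
y2_4 = 40
y0_5 = 88
x1_5 = 102
y1_5 = 158
x1_6 = 32
y1_6 = 420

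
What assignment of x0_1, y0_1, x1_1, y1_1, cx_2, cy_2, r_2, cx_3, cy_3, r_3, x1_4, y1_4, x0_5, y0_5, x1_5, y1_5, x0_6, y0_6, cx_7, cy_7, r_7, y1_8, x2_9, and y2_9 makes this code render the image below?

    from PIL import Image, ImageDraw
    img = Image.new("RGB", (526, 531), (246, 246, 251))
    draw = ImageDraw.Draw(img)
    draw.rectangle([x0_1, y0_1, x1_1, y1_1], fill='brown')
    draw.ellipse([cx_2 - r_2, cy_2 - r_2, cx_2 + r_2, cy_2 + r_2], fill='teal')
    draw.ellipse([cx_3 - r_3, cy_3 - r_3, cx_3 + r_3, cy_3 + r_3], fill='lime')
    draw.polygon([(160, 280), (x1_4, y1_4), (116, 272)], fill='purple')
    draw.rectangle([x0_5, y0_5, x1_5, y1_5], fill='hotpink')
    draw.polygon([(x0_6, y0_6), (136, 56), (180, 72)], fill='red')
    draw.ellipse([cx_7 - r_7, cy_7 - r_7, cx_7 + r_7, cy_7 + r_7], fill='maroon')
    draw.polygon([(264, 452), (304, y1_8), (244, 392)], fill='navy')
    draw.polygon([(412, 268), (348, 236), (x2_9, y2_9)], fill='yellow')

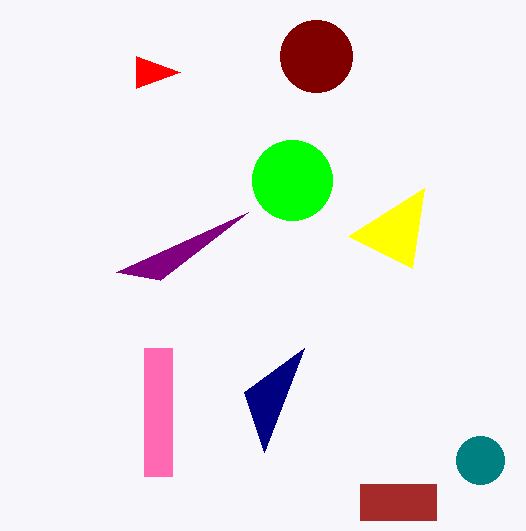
x0_1 = 360
y0_1 = 484
x1_1 = 436
y1_1 = 520
cx_2 = 480
cy_2 = 460
r_2 = 24
cx_3 = 292
cy_3 = 180
r_3 = 40
x1_4 = 248
y1_4 = 212
x0_5 = 144
y0_5 = 348
x1_5 = 172
y1_5 = 476
x0_6 = 136
y0_6 = 88
cx_7 = 316
cy_7 = 56
r_7 = 36
y1_8 = 348
x2_9 = 424
y2_9 = 188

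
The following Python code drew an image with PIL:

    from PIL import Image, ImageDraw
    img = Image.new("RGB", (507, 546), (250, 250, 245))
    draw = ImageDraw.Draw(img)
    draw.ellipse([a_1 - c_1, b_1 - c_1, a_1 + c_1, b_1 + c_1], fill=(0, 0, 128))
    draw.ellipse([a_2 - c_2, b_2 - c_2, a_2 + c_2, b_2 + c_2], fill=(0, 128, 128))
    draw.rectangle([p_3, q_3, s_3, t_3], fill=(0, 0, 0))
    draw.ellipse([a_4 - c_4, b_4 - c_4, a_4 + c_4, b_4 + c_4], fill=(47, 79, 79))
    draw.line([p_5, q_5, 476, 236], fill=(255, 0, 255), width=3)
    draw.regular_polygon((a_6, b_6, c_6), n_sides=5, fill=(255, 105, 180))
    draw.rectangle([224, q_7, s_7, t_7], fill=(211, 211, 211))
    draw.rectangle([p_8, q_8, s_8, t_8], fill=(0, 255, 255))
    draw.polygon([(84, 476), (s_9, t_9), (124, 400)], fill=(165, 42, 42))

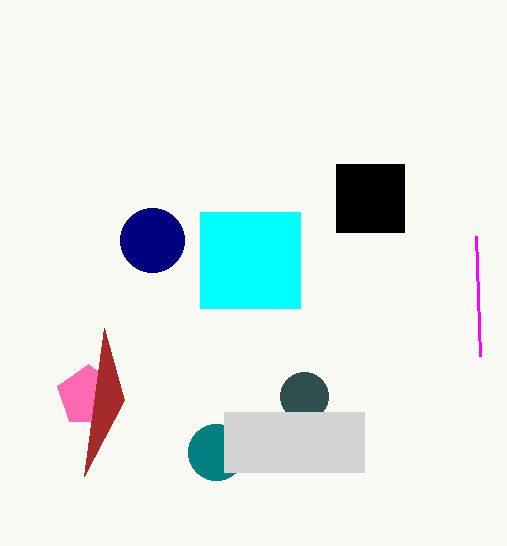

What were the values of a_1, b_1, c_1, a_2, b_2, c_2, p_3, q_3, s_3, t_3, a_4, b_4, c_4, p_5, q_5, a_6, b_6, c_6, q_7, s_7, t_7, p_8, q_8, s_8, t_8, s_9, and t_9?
a_1 = 152
b_1 = 240
c_1 = 32
a_2 = 216
b_2 = 452
c_2 = 28
p_3 = 336
q_3 = 164
s_3 = 404
t_3 = 232
a_4 = 304
b_4 = 396
c_4 = 24
p_5 = 480
q_5 = 356
a_6 = 88
b_6 = 396
c_6 = 32
q_7 = 412
s_7 = 364
t_7 = 472
p_8 = 200
q_8 = 212
s_8 = 300
t_8 = 308
s_9 = 104
t_9 = 328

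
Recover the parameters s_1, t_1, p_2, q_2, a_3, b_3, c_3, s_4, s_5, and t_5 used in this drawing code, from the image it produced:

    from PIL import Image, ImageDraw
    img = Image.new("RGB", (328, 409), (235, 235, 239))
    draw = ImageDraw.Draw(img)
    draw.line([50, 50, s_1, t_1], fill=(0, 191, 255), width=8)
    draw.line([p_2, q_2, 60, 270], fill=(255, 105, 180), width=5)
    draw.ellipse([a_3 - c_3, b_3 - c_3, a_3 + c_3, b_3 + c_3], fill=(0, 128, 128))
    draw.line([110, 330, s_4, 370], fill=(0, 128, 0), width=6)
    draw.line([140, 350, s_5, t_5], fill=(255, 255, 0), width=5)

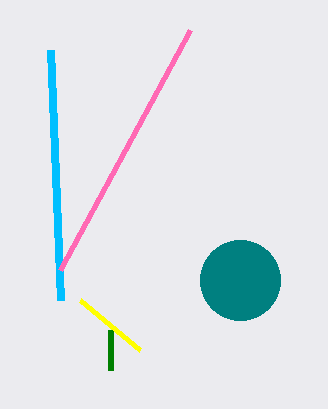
s_1 = 60; t_1 = 300; p_2 = 190; q_2 = 30; a_3 = 240; b_3 = 280; c_3 = 40; s_4 = 110; s_5 = 80; t_5 = 300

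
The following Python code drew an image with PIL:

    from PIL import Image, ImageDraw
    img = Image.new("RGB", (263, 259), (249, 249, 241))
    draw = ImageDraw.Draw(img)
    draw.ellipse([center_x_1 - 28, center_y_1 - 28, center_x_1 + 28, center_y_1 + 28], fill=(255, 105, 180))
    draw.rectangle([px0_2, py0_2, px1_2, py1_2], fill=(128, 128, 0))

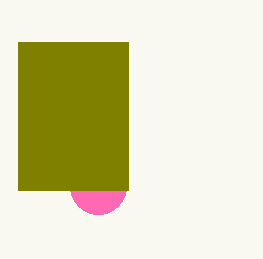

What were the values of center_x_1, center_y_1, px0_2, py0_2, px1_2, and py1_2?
center_x_1 = 98, center_y_1 = 186, px0_2 = 18, py0_2 = 42, px1_2 = 128, py1_2 = 190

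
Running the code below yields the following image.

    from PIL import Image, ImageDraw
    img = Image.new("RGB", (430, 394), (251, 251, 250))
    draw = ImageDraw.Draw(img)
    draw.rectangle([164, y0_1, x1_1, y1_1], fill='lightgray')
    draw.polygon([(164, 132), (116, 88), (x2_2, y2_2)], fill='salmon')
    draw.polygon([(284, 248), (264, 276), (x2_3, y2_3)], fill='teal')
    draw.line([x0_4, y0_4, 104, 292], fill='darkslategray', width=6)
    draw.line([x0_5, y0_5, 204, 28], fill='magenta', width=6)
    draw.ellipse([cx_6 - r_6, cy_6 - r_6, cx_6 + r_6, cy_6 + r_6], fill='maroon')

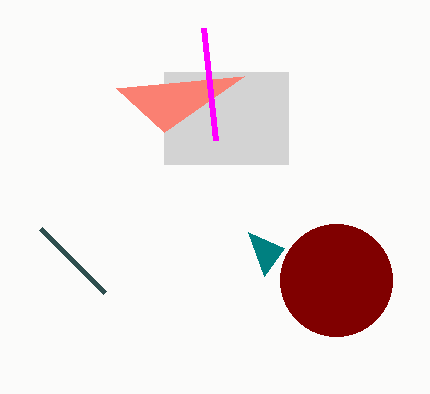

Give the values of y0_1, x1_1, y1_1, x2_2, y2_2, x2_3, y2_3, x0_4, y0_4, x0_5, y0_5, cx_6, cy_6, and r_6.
y0_1 = 72
x1_1 = 288
y1_1 = 164
x2_2 = 244
y2_2 = 76
x2_3 = 248
y2_3 = 232
x0_4 = 40
y0_4 = 228
x0_5 = 216
y0_5 = 140
cx_6 = 336
cy_6 = 280
r_6 = 56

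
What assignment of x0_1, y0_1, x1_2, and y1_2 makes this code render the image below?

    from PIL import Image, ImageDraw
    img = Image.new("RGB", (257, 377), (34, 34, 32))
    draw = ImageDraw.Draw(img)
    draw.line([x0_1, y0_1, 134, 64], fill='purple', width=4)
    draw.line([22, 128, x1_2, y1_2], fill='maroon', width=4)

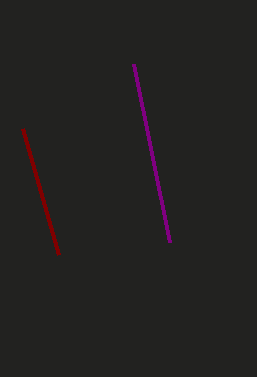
x0_1 = 170
y0_1 = 242
x1_2 = 58
y1_2 = 254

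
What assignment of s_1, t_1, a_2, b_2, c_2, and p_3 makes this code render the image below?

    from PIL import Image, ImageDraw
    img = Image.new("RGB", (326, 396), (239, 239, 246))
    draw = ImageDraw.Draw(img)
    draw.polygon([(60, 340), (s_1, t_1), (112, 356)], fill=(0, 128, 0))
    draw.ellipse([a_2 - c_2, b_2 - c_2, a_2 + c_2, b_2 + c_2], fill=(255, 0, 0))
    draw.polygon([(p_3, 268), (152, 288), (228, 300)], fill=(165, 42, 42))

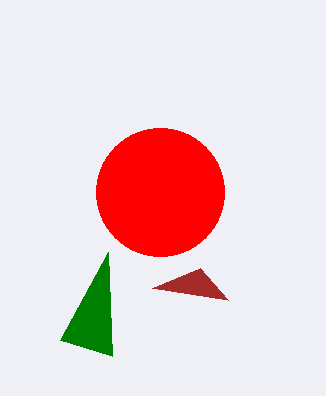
s_1 = 108
t_1 = 252
a_2 = 160
b_2 = 192
c_2 = 64
p_3 = 200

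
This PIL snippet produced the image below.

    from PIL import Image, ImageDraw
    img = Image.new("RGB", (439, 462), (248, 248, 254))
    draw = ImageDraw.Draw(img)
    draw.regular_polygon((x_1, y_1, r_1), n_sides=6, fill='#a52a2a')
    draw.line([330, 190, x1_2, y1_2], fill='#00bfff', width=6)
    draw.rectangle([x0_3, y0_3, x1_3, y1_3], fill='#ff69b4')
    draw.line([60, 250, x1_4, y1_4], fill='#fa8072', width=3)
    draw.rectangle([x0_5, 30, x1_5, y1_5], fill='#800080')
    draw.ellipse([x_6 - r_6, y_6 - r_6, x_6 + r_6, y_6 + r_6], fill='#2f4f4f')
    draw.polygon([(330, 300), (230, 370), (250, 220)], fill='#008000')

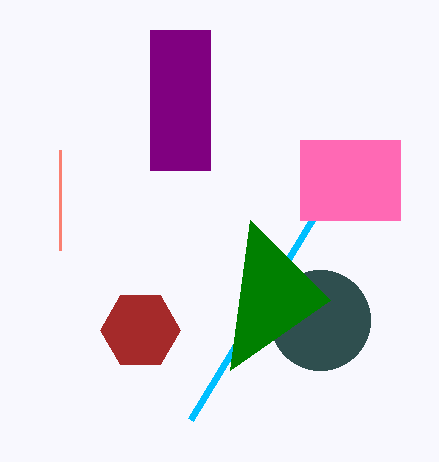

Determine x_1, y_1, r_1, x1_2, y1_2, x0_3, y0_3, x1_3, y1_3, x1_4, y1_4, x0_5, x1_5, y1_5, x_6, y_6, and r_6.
x_1 = 140
y_1 = 330
r_1 = 40
x1_2 = 190
y1_2 = 420
x0_3 = 300
y0_3 = 140
x1_3 = 400
y1_3 = 220
x1_4 = 60
y1_4 = 150
x0_5 = 150
x1_5 = 210
y1_5 = 170
x_6 = 320
y_6 = 320
r_6 = 50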